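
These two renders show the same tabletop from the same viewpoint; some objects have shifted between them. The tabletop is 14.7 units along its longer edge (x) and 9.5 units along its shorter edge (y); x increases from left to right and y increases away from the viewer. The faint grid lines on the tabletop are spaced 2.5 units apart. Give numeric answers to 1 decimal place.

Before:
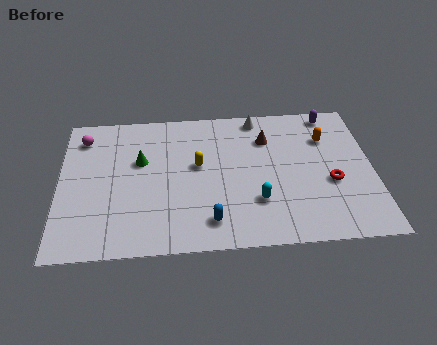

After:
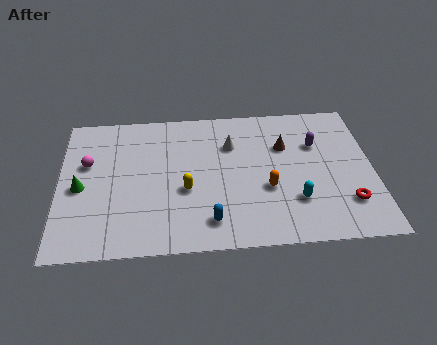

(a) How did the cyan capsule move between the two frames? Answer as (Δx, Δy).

(1.8, -0.1)

The cyan capsule was at about (9.2, 2.8) and moved to about (11.0, 2.7).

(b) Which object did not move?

the blue capsule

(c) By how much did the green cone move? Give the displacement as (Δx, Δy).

(-2.8, -1.6)

The green cone was at about (3.8, 5.9) and moved to about (1.0, 4.3).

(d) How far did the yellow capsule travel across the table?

1.7

The yellow capsule moved from about (6.5, 5.4) to (5.9, 3.8), a distance of √(0.6² + 1.6²) ≈ 1.7.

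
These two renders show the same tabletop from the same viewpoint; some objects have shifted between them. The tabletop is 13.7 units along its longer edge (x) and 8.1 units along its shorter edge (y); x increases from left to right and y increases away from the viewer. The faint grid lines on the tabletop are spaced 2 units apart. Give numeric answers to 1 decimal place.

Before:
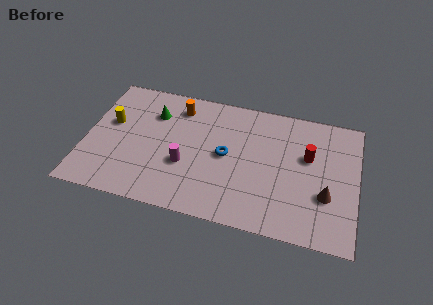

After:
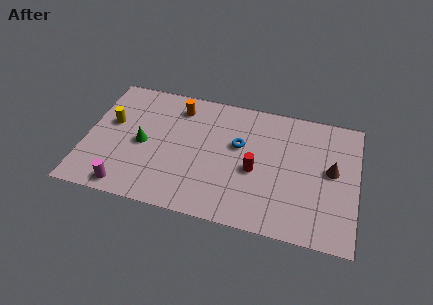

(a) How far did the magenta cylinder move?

3.5

The magenta cylinder was near (5.1, 3.0) before and (2.3, 0.9) after, so it travelled √(2.8² + 2.1²) ≈ 3.5 units.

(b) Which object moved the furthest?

the magenta cylinder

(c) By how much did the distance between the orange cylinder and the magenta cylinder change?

+2.5

The distance was about 3.6 in the first image and 6.1 in the second, so they moved 2.5 units further apart.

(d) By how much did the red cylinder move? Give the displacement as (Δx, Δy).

(-2.6, -1.5)

The red cylinder was at about (11.2, 5.0) and moved to about (8.6, 3.5).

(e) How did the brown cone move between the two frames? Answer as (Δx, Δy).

(0.2, 1.6)

From the two frames, the brown cone sits at roughly (12.2, 2.8) before and (12.4, 4.4) after.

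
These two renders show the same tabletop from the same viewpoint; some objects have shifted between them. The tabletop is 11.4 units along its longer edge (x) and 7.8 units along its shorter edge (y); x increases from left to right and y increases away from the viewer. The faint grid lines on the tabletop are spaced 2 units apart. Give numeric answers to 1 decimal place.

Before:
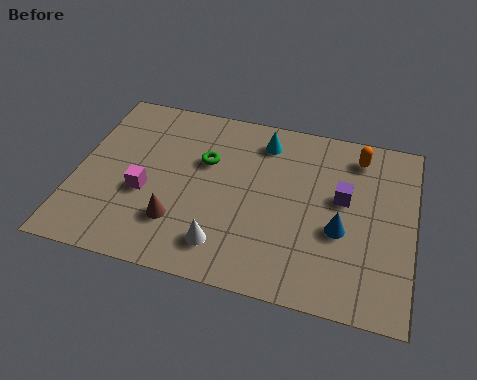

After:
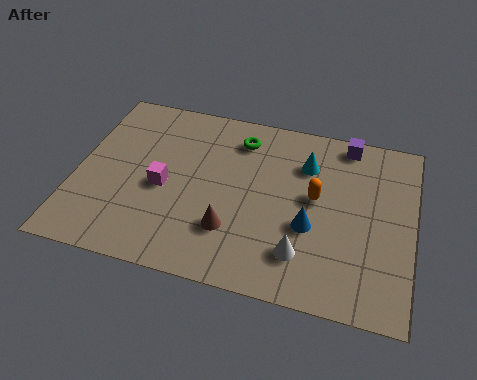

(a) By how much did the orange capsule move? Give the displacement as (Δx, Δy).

(-1.3, -2.2)

The orange capsule started near (9.4, 6.5) and ended near (8.1, 4.3).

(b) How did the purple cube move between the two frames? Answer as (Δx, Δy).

(0.0, 2.5)

From the two frames, the purple cube sits at roughly (9.0, 4.5) before and (9.0, 7.0) after.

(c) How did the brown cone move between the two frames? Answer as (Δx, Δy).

(1.8, 0.1)

The brown cone started near (3.6, 2.1) and ended near (5.4, 2.2).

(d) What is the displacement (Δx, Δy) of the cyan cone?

(1.5, -0.7)

The cyan cone was at about (6.2, 6.4) and moved to about (7.7, 5.7).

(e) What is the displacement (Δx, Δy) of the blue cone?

(-1.0, -0.1)

From the two frames, the blue cone sits at roughly (9.0, 3.1) before and (8.0, 3.0) after.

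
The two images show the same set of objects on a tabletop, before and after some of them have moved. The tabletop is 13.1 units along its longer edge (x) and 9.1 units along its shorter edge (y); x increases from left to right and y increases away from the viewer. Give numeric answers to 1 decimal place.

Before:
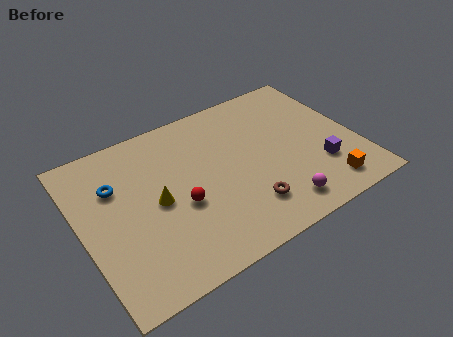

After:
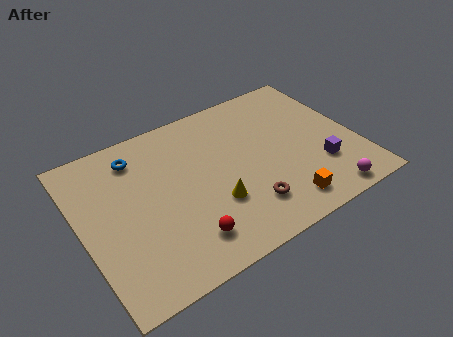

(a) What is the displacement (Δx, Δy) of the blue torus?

(1.2, 1.2)

The blue torus was at about (1.8, 6.2) and moved to about (3.0, 7.4).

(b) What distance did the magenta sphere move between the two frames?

2.3

The magenta sphere moved from about (8.8, 1.4) to (11.0, 0.9), a distance of √(2.2² + 0.5²) ≈ 2.3.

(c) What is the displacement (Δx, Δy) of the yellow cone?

(2.5, -1.4)

From the two frames, the yellow cone sits at roughly (3.5, 4.4) before and (6.0, 3.0) after.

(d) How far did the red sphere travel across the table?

1.9

The red sphere moved from about (4.5, 3.7) to (4.4, 1.8), a distance of √(0.1² + 1.9²) ≈ 1.9.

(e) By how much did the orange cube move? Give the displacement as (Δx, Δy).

(-2.1, 0.0)

From the two frames, the orange cube sits at roughly (11.1, 1.4) before and (9.0, 1.4) after.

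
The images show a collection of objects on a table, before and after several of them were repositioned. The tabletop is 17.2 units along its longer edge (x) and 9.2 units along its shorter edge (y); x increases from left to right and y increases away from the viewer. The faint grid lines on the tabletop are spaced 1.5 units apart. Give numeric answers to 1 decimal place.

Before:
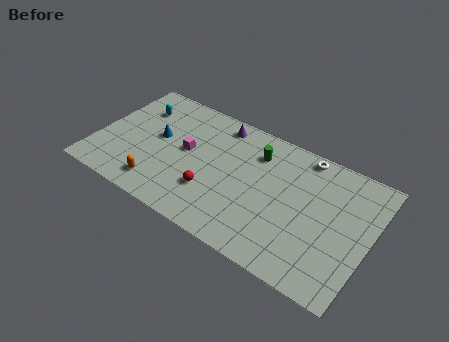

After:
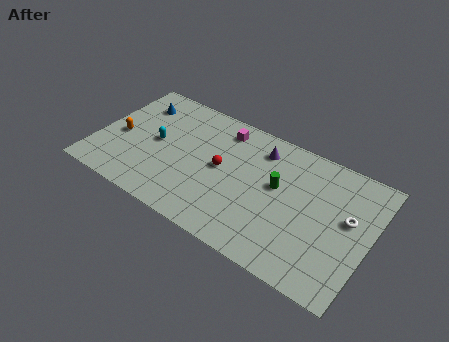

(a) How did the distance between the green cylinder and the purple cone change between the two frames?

-0.3

Before: roughly 2.8 units apart; after: 2.5. That's 0.3 units closer together.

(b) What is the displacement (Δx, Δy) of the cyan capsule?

(1.6, -2.1)

The cyan capsule was at about (2.1, 6.8) and moved to about (3.7, 4.7).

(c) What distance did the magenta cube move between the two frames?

3.3

From (5.6, 5.0) to (7.5, 7.7), the magenta cube covered √(1.9² + 2.7²) ≈ 3.3 units.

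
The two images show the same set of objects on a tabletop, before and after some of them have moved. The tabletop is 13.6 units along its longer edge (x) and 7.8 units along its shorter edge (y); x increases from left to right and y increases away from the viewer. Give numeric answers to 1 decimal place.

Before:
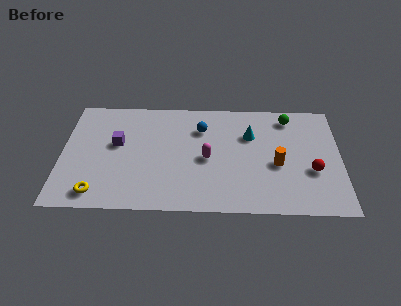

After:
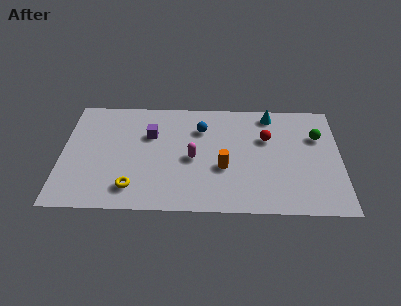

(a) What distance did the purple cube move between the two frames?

1.7

The purple cube moved from about (2.7, 4.5) to (4.3, 5.2), a distance of √(1.6² + 0.7²) ≈ 1.7.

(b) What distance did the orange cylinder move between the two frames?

2.6

The orange cylinder was near (10.5, 3.3) before and (7.9, 3.0) after, so it travelled √(2.6² + 0.3²) ≈ 2.6 units.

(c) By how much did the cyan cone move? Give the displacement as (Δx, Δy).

(1.0, 1.5)

From the two frames, the cyan cone sits at roughly (9.2, 5.3) before and (10.2, 6.8) after.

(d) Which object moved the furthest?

the red sphere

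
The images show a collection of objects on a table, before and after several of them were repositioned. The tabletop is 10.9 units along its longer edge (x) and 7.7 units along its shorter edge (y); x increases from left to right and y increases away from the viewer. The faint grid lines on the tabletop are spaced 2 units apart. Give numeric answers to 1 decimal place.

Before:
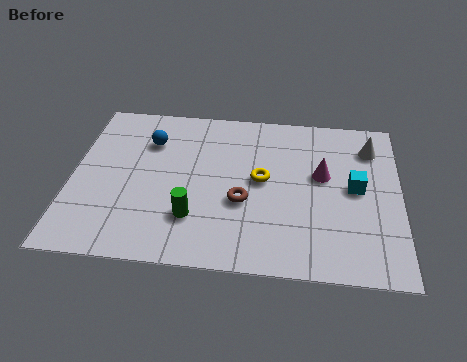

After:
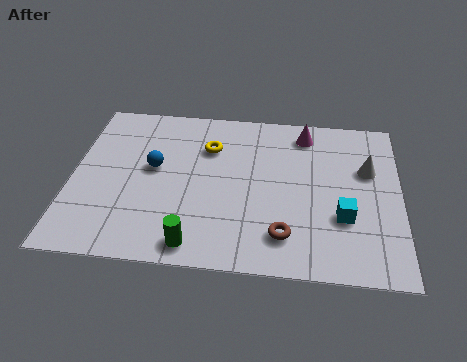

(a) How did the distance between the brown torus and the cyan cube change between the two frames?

-1.7

They were about 3.8 units apart before and 2.1 after — 1.7 units closer together.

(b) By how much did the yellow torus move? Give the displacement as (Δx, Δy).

(-1.8, 1.4)

From the two frames, the yellow torus sits at roughly (6.3, 4.1) before and (4.5, 5.5) after.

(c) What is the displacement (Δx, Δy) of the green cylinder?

(0.1, -1.2)

The green cylinder was at about (4.1, 2.1) and moved to about (4.2, 0.9).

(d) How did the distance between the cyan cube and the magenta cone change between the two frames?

+2.9

They were about 1.2 units apart before and 4.1 after — 2.9 units further apart.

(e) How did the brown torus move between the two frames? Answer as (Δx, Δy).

(1.4, -1.4)

The brown torus was at about (5.7, 3.0) and moved to about (7.1, 1.6).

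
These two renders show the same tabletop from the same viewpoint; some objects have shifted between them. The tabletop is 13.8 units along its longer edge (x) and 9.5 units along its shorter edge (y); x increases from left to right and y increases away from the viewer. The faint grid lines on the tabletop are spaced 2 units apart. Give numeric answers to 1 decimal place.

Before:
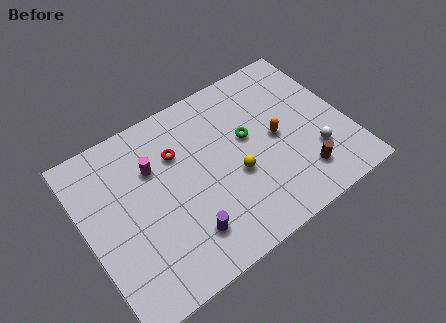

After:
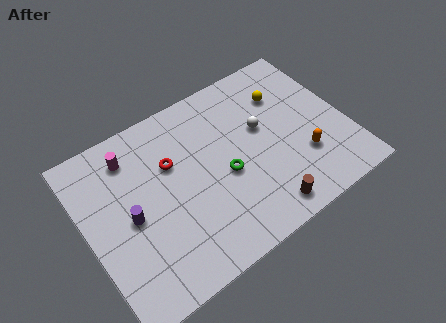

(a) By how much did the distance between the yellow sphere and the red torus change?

+2.5

They were about 3.8 units apart before and 6.3 after — 2.5 units further apart.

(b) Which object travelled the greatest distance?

the yellow sphere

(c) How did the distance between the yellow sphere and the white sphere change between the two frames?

-2.2

Before: roughly 4.2 units apart; after: 2.0. That's 2.2 units closer together.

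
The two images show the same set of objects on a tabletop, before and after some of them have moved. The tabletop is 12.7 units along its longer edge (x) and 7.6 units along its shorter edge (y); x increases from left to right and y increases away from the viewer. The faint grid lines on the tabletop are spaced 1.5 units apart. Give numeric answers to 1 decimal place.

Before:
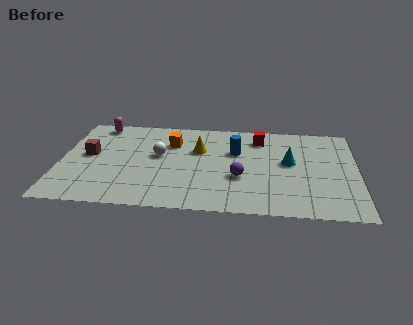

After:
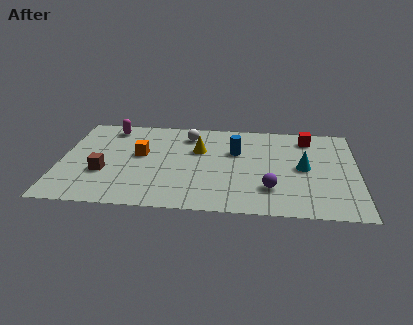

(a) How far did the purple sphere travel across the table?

1.5

From (7.7, 2.8) to (9.0, 2.0), the purple sphere covered √(1.3² + 0.8²) ≈ 1.5 units.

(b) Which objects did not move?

the blue cylinder and the yellow cone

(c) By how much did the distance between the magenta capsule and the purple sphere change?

+1.0

They were about 7.3 units apart before and 8.3 after — 1.0 units further apart.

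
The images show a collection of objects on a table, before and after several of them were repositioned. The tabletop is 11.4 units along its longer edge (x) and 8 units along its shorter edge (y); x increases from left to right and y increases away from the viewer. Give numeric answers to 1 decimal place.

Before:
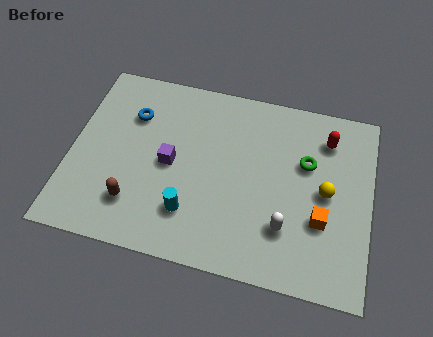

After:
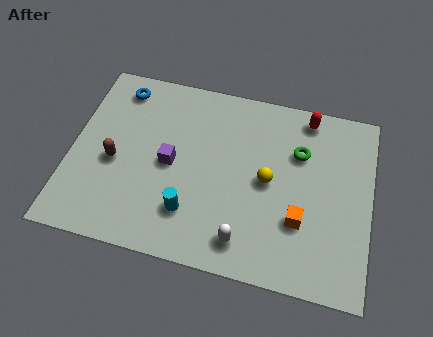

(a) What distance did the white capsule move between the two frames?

1.7

The white capsule moved from about (8.3, 2.2) to (6.8, 1.3), a distance of √(1.5² + 0.9²) ≈ 1.7.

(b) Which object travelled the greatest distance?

the yellow sphere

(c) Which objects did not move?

the purple cube and the cyan cylinder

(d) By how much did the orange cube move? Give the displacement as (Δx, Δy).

(-0.8, -0.2)

The orange cube was at about (9.6, 2.8) and moved to about (8.8, 2.6).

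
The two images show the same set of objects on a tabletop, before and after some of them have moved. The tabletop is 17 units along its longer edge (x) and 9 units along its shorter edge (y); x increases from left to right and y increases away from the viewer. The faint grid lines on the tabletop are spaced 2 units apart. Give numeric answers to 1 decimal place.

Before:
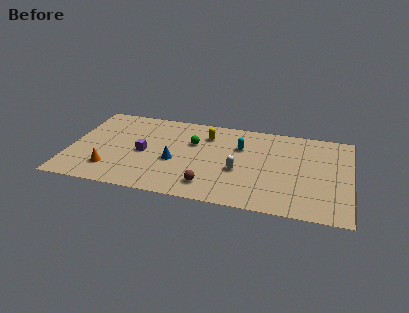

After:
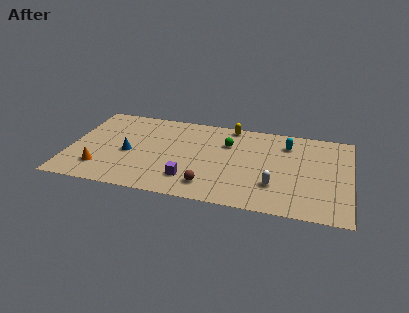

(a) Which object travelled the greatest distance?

the purple cube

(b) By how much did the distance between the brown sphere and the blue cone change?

+2.5

Before: roughly 3.0 units apart; after: 5.5. That's 2.5 units further apart.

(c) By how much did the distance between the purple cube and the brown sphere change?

-3.5

They were about 4.8 units apart before and 1.3 after — 3.5 units closer together.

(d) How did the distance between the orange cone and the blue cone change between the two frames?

-1.6

They were about 4.1 units apart before and 2.5 after — 1.6 units closer together.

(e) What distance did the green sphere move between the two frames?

2.1

The green sphere was near (7.4, 5.9) before and (9.5, 6.3) after, so it travelled √(2.1² + 0.4²) ≈ 2.1 units.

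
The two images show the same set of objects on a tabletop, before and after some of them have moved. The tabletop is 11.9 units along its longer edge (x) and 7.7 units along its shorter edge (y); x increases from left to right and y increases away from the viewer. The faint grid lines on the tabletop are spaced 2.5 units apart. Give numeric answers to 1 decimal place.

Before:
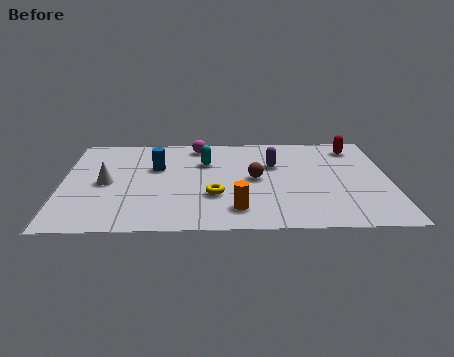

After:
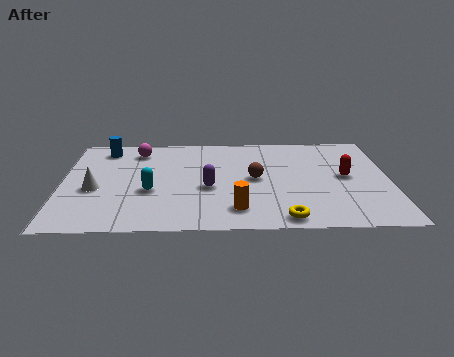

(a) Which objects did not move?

the orange cylinder and the brown sphere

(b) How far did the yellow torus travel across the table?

3.1

The yellow torus was near (5.5, 2.6) before and (8.0, 0.8) after, so it travelled √(2.5² + 1.8²) ≈ 3.1 units.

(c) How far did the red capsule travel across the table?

2.4

From (10.7, 6.4) to (10.3, 4.0), the red capsule covered √(0.4² + 2.4²) ≈ 2.4 units.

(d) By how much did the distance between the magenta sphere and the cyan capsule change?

+1.9

The distance was about 1.4 in the first image and 3.3 in the second, so they moved 1.9 units further apart.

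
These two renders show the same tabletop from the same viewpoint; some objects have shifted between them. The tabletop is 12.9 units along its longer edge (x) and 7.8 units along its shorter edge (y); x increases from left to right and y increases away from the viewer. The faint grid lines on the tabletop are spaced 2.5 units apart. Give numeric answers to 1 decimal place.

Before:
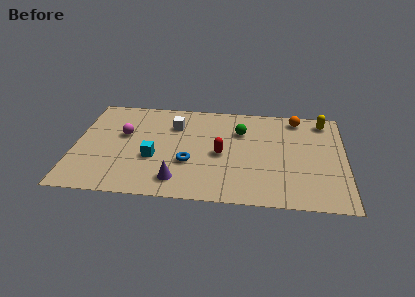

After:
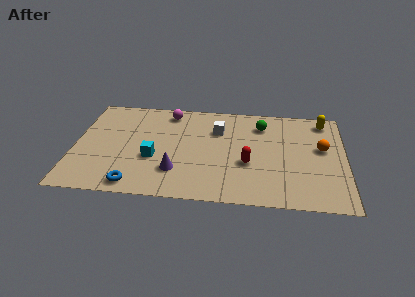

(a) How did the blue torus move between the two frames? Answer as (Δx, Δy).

(-2.5, -1.9)

The blue torus was at about (5.5, 2.8) and moved to about (3.0, 0.9).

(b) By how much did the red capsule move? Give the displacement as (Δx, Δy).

(1.3, -0.6)

The red capsule started near (7.0, 3.6) and ended near (8.3, 3.0).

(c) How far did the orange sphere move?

2.6

The orange sphere moved from about (10.6, 6.8) to (11.8, 4.5), a distance of √(1.2² + 2.3²) ≈ 2.6.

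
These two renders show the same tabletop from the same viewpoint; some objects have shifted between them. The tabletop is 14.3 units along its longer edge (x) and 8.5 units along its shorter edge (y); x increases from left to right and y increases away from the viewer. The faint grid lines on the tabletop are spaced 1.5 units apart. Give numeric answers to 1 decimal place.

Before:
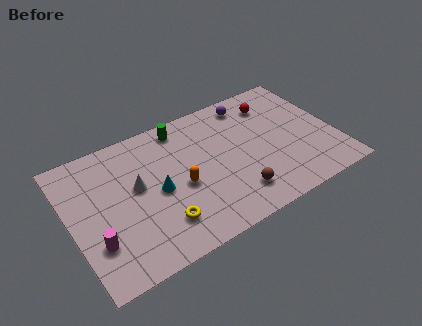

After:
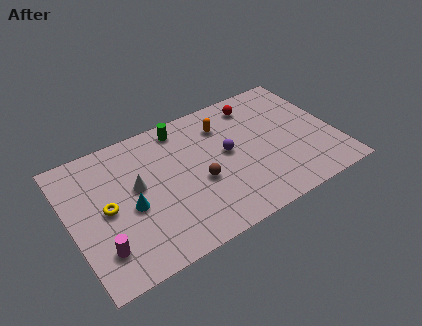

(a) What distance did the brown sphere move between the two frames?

2.4

The brown sphere was near (8.5, 1.8) before and (6.8, 3.5) after, so it travelled √(1.7² + 1.7²) ≈ 2.4 units.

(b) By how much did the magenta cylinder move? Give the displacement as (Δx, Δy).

(0.2, -0.5)

The magenta cylinder was at about (1.1, 2.5) and moved to about (1.3, 2.0).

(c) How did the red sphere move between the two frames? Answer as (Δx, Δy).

(-0.9, 0.4)

The red sphere was at about (11.4, 6.7) and moved to about (10.5, 7.1).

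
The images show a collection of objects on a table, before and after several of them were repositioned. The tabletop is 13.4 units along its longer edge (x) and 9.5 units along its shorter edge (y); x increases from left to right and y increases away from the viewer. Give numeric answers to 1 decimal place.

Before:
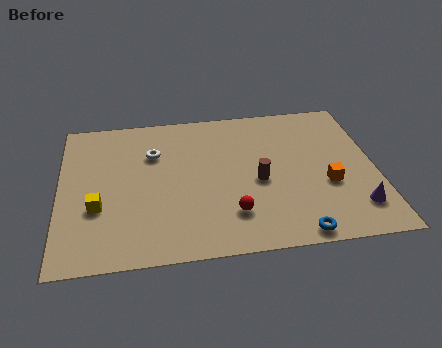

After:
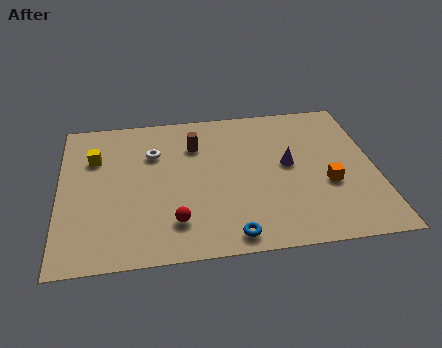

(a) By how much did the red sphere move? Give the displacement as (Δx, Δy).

(-2.4, -0.2)

The red sphere started near (7.2, 2.3) and ended near (4.8, 2.1).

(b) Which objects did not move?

the orange cube and the white torus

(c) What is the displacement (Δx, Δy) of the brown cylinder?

(-2.6, 2.7)

The brown cylinder was at about (8.4, 4.2) and moved to about (5.8, 6.9).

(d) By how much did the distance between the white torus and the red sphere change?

-0.8

They were about 5.4 units apart before and 4.6 after — 0.8 units closer together.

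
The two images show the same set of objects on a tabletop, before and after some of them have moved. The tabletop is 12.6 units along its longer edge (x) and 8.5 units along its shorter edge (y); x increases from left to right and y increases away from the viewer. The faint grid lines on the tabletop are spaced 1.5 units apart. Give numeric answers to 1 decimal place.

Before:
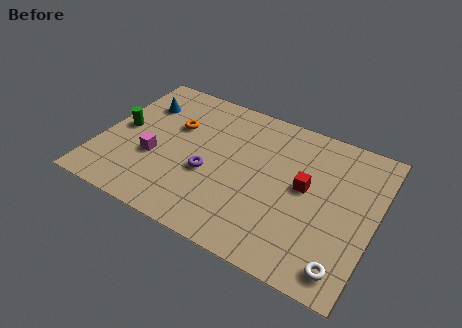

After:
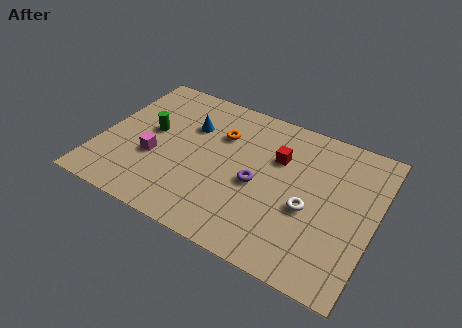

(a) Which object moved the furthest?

the white torus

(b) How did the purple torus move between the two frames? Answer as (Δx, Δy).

(2.2, 0.4)

From the two frames, the purple torus sits at roughly (5.1, 3.4) before and (7.3, 3.8) after.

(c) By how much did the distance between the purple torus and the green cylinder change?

+0.9

Before: roughly 4.3 units apart; after: 5.2. That's 0.9 units further apart.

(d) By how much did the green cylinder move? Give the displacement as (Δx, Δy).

(1.3, 0.4)

The green cylinder was at about (0.9, 4.3) and moved to about (2.2, 4.7).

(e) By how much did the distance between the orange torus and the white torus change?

-4.4

The distance was about 9.4 in the first image and 5.0 in the second, so they moved 4.4 units closer together.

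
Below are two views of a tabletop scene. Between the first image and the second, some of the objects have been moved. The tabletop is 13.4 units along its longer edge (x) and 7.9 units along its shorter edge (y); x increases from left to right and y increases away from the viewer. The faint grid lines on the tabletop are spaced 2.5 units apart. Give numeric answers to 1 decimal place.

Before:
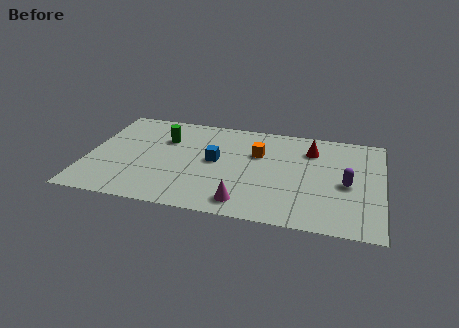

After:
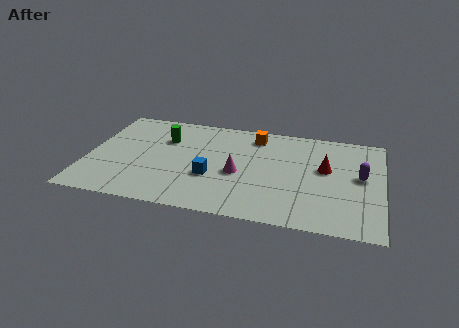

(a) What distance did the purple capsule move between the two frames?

0.9

The purple capsule moved from about (11.8, 3.6) to (12.4, 4.3), a distance of √(0.6² + 0.7²) ≈ 0.9.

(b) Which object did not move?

the green cylinder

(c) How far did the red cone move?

1.6

The red cone was near (10.1, 6.0) before and (10.8, 4.6) after, so it travelled √(0.7² + 1.4²) ≈ 1.6 units.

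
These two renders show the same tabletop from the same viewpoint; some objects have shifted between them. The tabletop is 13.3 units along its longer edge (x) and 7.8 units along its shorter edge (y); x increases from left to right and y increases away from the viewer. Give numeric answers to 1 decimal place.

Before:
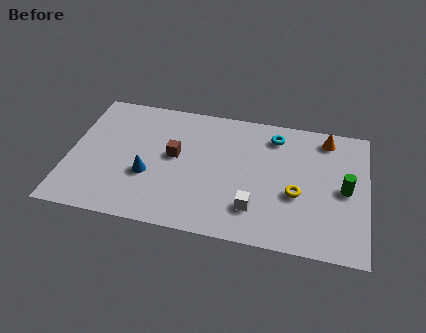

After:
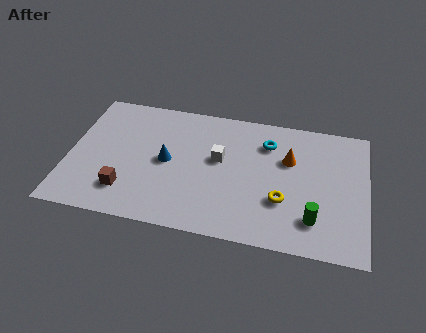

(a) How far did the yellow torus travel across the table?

0.8

The yellow torus was near (10.2, 3.1) before and (9.6, 2.6) after, so it travelled √(0.6² + 0.5²) ≈ 0.8 units.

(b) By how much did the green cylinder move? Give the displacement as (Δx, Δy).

(-1.3, -2.0)

The green cylinder was at about (12.3, 3.8) and moved to about (11.0, 1.8).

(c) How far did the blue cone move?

1.3

The blue cone was near (3.6, 2.9) before and (4.4, 3.9) after, so it travelled √(0.8² + 1.0²) ≈ 1.3 units.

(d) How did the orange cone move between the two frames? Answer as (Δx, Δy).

(-1.6, -1.6)

The orange cone started near (11.4, 6.7) and ended near (9.8, 5.1).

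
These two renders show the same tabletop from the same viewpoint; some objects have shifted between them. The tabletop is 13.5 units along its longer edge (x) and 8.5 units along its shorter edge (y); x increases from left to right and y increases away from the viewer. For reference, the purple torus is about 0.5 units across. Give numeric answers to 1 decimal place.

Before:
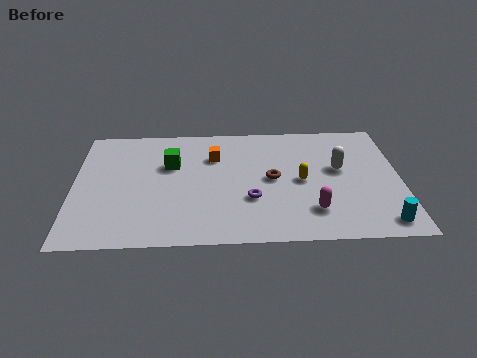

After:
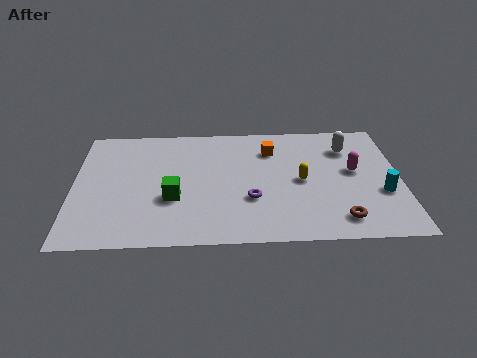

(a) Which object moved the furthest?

the brown torus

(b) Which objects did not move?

the yellow capsule and the purple torus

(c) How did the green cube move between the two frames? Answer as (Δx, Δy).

(0.1, -2.4)

The green cube started near (4.0, 5.5) and ended near (4.1, 3.1).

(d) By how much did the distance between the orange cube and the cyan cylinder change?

-2.8

The distance was about 8.4 in the first image and 5.6 in the second, so they moved 2.8 units closer together.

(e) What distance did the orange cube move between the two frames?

2.4

From (5.8, 6.0) to (8.2, 6.4), the orange cube covered √(2.4² + 0.4²) ≈ 2.4 units.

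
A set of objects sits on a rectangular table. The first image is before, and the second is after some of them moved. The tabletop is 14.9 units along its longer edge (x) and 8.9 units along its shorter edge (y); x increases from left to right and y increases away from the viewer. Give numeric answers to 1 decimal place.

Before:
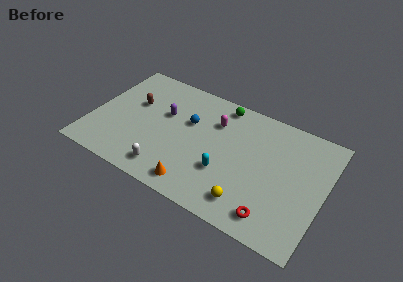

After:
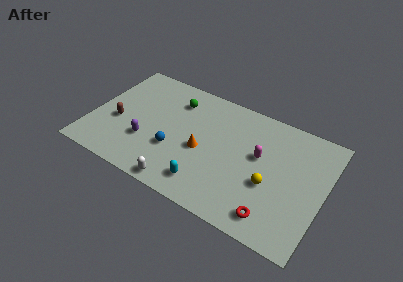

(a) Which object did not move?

the red torus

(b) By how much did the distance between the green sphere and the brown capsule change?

-1.2

Before: roughly 5.9 units apart; after: 4.7. That's 1.2 units closer together.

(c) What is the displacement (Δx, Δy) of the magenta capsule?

(3.0, -1.2)

The magenta capsule started near (7.7, 6.4) and ended near (10.7, 5.2).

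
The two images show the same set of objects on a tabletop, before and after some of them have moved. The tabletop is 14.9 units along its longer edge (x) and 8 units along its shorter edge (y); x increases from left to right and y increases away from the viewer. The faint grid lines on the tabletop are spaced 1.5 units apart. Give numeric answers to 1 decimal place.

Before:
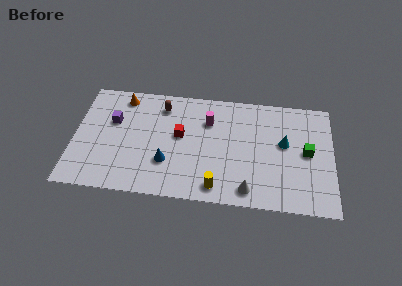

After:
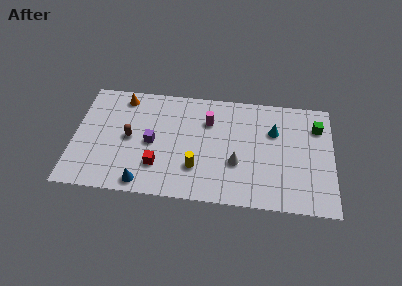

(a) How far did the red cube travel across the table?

2.6

The red cube was near (6.1, 4.5) before and (4.9, 2.2) after, so it travelled √(1.2² + 2.3²) ≈ 2.6 units.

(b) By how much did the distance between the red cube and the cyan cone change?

+1.3

Before: roughly 6.0 units apart; after: 7.3. That's 1.3 units further apart.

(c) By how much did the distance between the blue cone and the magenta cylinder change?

+2.1

The distance was about 3.9 in the first image and 6.0 in the second, so they moved 2.1 units further apart.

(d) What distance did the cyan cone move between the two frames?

1.0

The cyan cone moved from about (12.1, 4.6) to (11.5, 5.4), a distance of √(0.6² + 0.8²) ≈ 1.0.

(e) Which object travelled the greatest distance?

the brown capsule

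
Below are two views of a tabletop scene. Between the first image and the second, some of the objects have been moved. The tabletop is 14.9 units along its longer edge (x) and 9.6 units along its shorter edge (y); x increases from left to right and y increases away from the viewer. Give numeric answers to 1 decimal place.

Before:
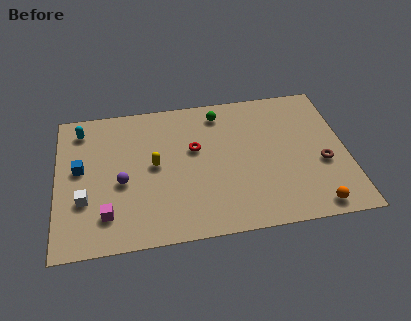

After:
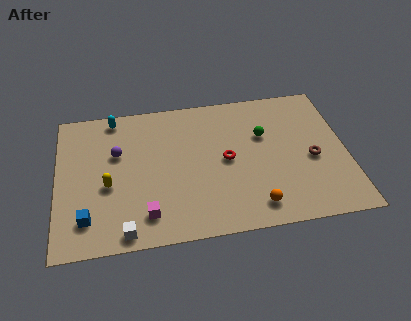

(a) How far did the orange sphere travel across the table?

3.0

From (13.0, 1.0) to (10.0, 1.5), the orange sphere covered √(3.0² + 0.5²) ≈ 3.0 units.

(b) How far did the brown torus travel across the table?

0.6

The brown torus moved from about (13.6, 3.8) to (13.1, 4.2), a distance of √(0.5² + 0.4²) ≈ 0.6.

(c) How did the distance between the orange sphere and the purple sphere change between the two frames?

-1.9

They were about 10.2 units apart before and 8.3 after — 1.9 units closer together.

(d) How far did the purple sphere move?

2.0

The purple sphere was near (3.3, 4.1) before and (3.1, 6.1) after, so it travelled √(0.2² + 2.0²) ≈ 2.0 units.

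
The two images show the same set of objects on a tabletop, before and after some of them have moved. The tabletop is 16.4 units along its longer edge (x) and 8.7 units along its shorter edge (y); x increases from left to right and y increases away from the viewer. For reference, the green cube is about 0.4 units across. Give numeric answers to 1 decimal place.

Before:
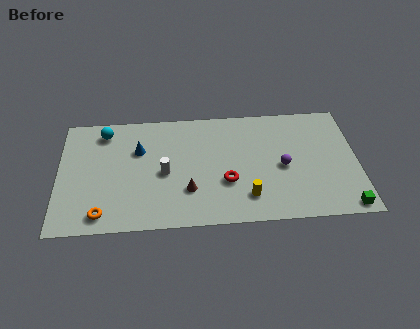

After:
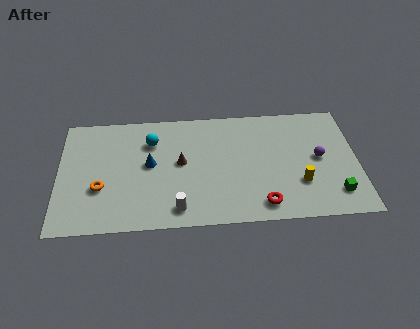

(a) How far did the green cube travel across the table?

1.1

The green cube moved from about (15.6, 0.8) to (15.1, 1.8), a distance of √(0.5² + 1.0²) ≈ 1.1.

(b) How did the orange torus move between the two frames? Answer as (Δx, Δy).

(-0.1, 1.9)

The orange torus was at about (2.4, 1.2) and moved to about (2.3, 3.1).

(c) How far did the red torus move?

2.6

The red torus was near (9.2, 3.1) before and (11.1, 1.3) after, so it travelled √(1.9² + 1.8²) ≈ 2.6 units.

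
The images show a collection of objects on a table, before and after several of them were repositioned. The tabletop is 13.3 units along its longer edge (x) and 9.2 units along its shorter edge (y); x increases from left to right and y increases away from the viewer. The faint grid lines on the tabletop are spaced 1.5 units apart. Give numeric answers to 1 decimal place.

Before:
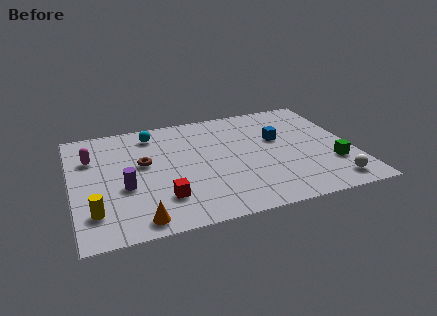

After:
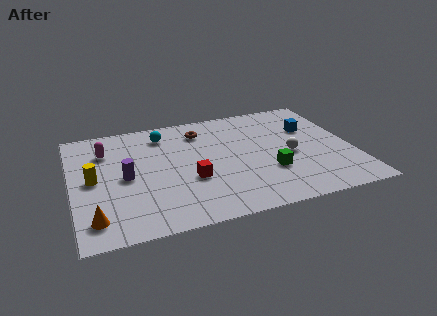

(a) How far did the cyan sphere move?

0.5

The cyan sphere was near (4.0, 7.7) before and (4.5, 7.5) after, so it travelled √(0.5² + 0.2²) ≈ 0.5 units.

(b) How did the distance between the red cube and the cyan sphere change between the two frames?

-1.2

The distance was about 5.4 in the first image and 4.2 in the second, so they moved 1.2 units closer together.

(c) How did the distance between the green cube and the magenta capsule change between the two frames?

-3.4

Before: roughly 11.8 units apart; after: 8.4. That's 3.4 units closer together.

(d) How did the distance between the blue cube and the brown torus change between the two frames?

-1.2

The distance was about 6.5 in the first image and 5.3 in the second, so they moved 1.2 units closer together.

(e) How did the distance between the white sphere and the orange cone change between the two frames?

+0.6

Before: roughly 9.1 units apart; after: 9.7. That's 0.6 units further apart.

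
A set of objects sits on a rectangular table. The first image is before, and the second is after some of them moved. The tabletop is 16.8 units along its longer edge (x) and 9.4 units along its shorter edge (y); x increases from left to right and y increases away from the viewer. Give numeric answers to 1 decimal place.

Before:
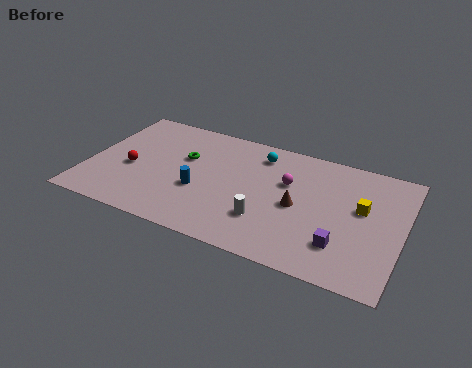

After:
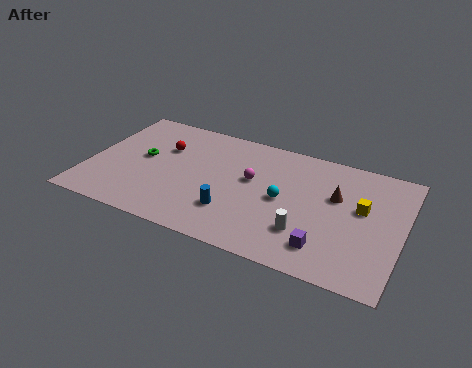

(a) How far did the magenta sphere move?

2.0

The magenta sphere moved from about (10.6, 6.0) to (8.7, 5.5), a distance of √(1.9² + 0.5²) ≈ 2.0.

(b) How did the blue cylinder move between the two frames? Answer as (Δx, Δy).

(1.9, -1.0)

The blue cylinder started near (6.1, 3.6) and ended near (8.0, 2.6).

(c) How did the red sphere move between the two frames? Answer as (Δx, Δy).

(1.5, 2.3)

From the two frames, the red sphere sits at roughly (2.3, 4.0) before and (3.8, 6.3) after.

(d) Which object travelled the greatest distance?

the cyan sphere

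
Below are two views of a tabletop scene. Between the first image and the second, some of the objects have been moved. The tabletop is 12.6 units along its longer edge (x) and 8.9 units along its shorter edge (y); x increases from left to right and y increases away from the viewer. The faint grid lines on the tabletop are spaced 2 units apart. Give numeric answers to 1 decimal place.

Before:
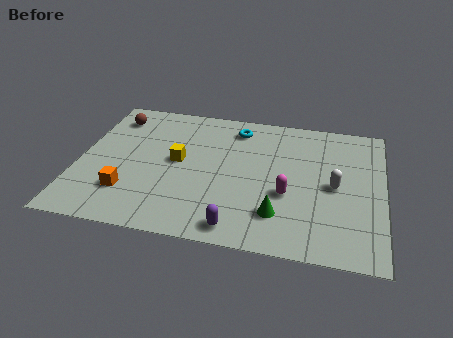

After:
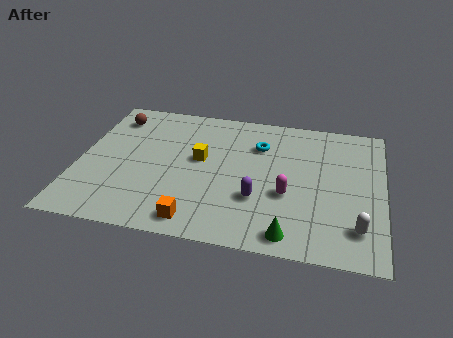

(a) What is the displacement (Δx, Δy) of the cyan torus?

(1.0, -1.0)

The cyan torus started near (6.4, 7.4) and ended near (7.4, 6.4).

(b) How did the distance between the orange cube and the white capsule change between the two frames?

-2.1

Before: roughly 8.6 units apart; after: 6.5. That's 2.1 units closer together.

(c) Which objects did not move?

the magenta capsule and the brown sphere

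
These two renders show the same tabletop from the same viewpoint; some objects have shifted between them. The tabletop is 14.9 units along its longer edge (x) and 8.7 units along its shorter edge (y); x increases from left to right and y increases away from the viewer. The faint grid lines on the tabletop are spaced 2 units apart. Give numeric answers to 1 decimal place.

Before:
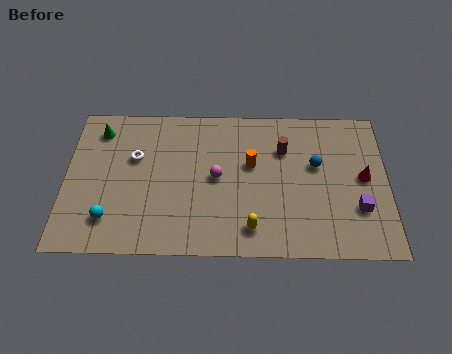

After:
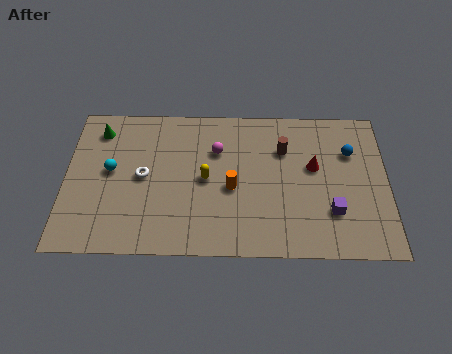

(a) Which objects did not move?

the brown cylinder and the green cone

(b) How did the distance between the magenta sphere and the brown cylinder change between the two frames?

-0.4

They were about 3.5 units apart before and 3.1 after — 0.4 units closer together.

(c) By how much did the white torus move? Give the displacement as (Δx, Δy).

(0.4, -1.1)

From the two frames, the white torus sits at roughly (3.2, 5.5) before and (3.6, 4.4) after.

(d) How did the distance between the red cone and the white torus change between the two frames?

-2.7

They were about 10.6 units apart before and 7.9 after — 2.7 units closer together.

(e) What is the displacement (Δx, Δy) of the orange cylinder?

(-0.9, -1.4)

The orange cylinder started near (8.6, 5.2) and ended near (7.7, 3.8).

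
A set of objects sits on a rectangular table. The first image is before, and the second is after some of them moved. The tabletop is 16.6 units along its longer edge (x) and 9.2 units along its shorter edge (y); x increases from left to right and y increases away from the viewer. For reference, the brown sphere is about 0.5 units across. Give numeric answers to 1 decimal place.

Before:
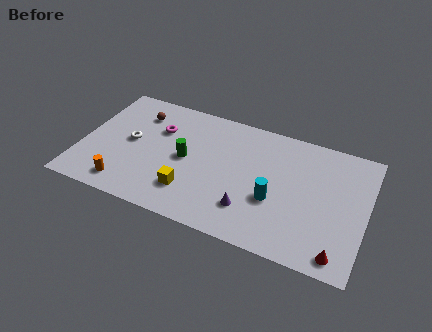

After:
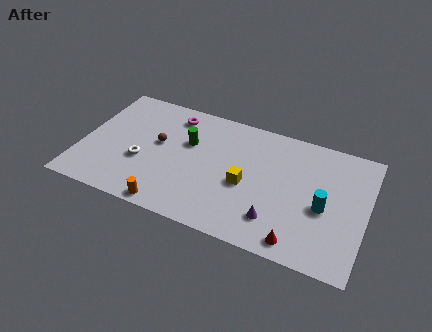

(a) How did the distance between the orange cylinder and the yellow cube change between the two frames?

+1.4

They were about 3.8 units apart before and 5.2 after — 1.4 units further apart.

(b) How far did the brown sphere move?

2.4

From (3.0, 7.1) to (4.4, 5.2), the brown sphere covered √(1.4² + 1.9²) ≈ 2.4 units.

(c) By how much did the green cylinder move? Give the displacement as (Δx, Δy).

(0.0, 1.3)

The green cylinder started near (6.1, 4.6) and ended near (6.1, 5.9).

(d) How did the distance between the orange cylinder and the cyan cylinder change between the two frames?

+0.4

Before: roughly 8.8 units apart; after: 9.2. That's 0.4 units further apart.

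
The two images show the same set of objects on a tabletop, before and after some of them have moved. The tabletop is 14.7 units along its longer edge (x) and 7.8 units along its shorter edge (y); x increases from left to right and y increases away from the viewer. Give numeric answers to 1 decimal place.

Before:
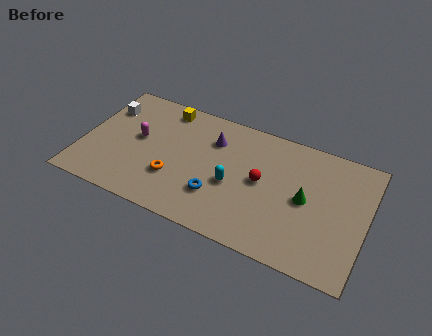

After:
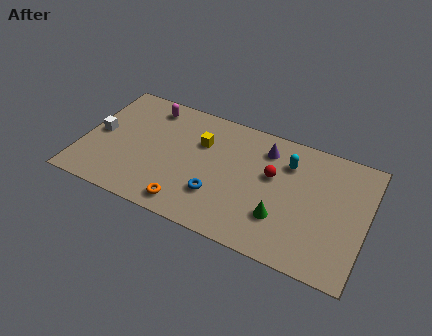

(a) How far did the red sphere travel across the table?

0.8

The red sphere was near (9.3, 4.1) before and (9.8, 4.7) after, so it travelled √(0.5² + 0.6²) ≈ 0.8 units.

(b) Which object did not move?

the blue torus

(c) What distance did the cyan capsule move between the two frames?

3.6

From (7.9, 3.3) to (10.5, 5.8), the cyan capsule covered √(2.6² + 2.5²) ≈ 3.6 units.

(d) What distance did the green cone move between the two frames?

1.9

The green cone moved from about (11.6, 3.9) to (10.5, 2.3), a distance of √(1.1² + 1.6²) ≈ 1.9.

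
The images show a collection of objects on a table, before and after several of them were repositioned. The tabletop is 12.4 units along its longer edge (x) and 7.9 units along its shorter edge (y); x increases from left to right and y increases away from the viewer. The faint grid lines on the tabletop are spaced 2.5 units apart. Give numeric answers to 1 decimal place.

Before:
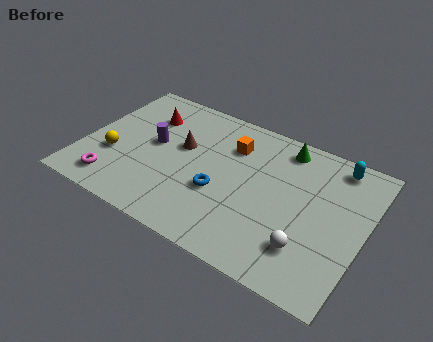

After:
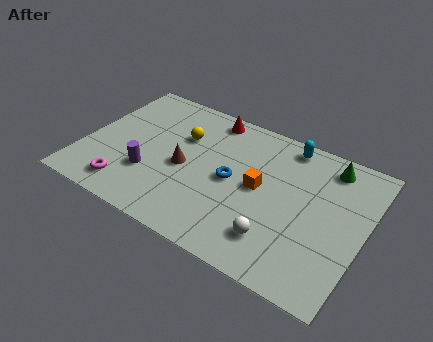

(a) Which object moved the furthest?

the yellow sphere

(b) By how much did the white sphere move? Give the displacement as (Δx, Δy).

(-1.3, -0.2)

From the two frames, the white sphere sits at roughly (10.2, 2.0) before and (8.9, 1.8) after.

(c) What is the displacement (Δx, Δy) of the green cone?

(2.0, -0.1)

From the two frames, the green cone sits at roughly (8.5, 6.8) before and (10.5, 6.7) after.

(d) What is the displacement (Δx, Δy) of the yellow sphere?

(2.7, 2.5)

From the two frames, the yellow sphere sits at roughly (1.4, 2.8) before and (4.1, 5.3) after.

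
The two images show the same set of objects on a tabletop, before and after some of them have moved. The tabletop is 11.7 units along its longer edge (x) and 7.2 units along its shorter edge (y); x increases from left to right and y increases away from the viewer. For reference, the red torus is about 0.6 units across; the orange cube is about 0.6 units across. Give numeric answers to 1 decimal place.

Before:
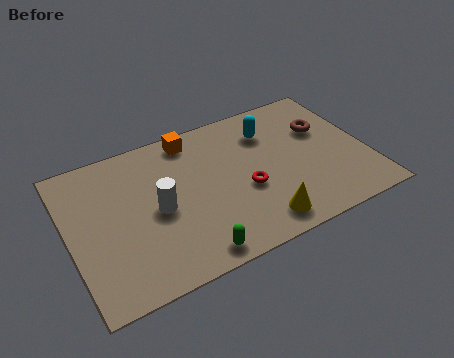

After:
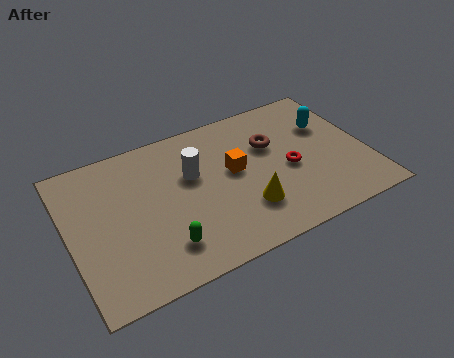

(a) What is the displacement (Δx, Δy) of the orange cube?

(1.4, -2.3)

From the two frames, the orange cube sits at roughly (5.1, 6.3) before and (6.5, 4.0) after.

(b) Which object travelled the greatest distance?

the orange cube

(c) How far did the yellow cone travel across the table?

1.0

From (7.1, 1.1) to (6.7, 2.0), the yellow cone covered √(0.4² + 0.9²) ≈ 1.0 units.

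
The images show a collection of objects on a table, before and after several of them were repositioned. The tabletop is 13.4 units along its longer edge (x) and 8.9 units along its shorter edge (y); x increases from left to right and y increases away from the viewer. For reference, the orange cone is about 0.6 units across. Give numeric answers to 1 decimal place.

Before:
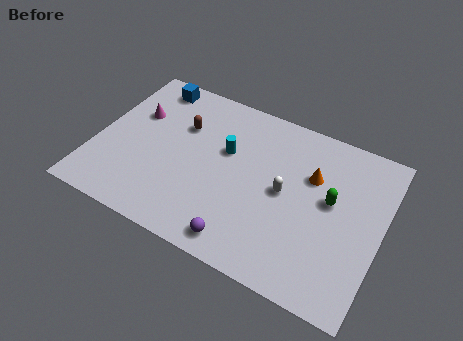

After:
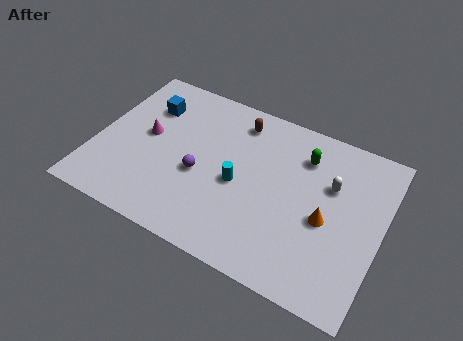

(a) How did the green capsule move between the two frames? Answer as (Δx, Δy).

(-1.5, 1.8)

From the two frames, the green capsule sits at roughly (11.0, 5.0) before and (9.5, 6.8) after.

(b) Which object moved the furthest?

the purple sphere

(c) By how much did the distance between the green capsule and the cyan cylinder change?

-1.1

The distance was about 5.0 in the first image and 3.9 in the second, so they moved 1.1 units closer together.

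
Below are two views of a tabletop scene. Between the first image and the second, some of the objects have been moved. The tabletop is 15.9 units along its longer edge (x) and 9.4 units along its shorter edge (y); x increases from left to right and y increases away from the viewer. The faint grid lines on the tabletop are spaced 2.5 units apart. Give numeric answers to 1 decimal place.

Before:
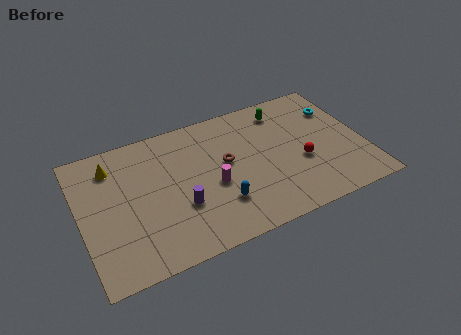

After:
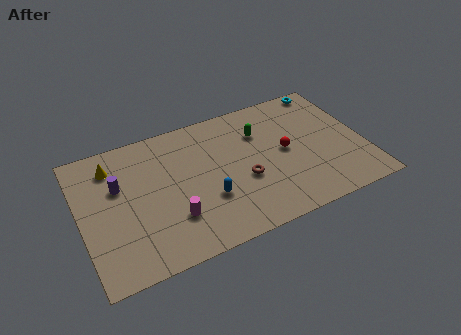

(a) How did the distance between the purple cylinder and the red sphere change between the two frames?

+2.5

Before: roughly 6.9 units apart; after: 9.4. That's 2.5 units further apart.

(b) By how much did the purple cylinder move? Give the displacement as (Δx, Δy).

(-3.2, 2.7)

The purple cylinder was at about (5.4, 3.3) and moved to about (2.2, 6.0).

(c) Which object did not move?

the yellow cone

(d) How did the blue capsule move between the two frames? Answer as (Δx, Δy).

(-0.6, 0.6)

The blue capsule was at about (7.5, 2.6) and moved to about (6.9, 3.2).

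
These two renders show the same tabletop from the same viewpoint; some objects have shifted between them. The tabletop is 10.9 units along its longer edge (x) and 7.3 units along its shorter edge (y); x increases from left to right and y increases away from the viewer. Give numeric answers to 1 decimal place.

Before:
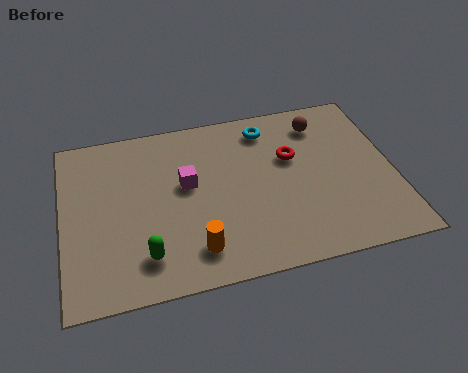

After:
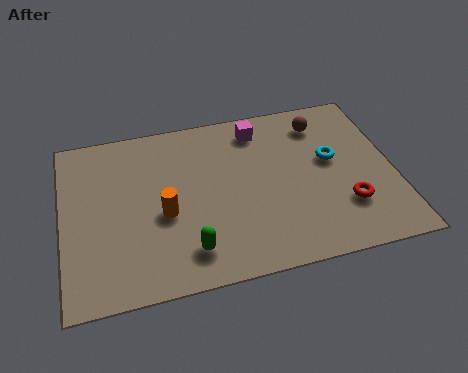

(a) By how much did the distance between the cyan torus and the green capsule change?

-0.7

The distance was about 6.3 in the first image and 5.6 in the second, so they moved 0.7 units closer together.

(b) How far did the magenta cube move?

3.1

The magenta cube moved from about (4.1, 4.2) to (6.6, 6.1), a distance of √(2.5² + 1.9²) ≈ 3.1.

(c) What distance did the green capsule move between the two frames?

1.4

From (2.6, 1.5) to (4.0, 1.4), the green capsule covered √(1.4² + 0.1²) ≈ 1.4 units.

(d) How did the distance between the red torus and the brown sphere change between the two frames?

+2.1

Before: roughly 1.7 units apart; after: 3.8. That's 2.1 units further apart.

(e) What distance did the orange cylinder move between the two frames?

1.9

The orange cylinder was near (4.2, 1.4) before and (3.3, 3.1) after, so it travelled √(0.9² + 1.7²) ≈ 1.9 units.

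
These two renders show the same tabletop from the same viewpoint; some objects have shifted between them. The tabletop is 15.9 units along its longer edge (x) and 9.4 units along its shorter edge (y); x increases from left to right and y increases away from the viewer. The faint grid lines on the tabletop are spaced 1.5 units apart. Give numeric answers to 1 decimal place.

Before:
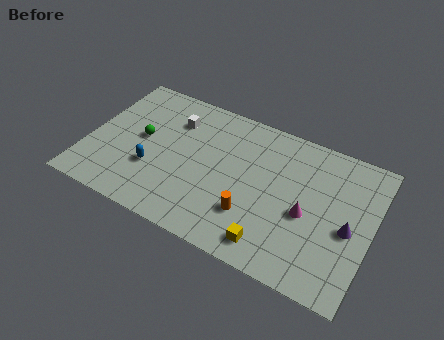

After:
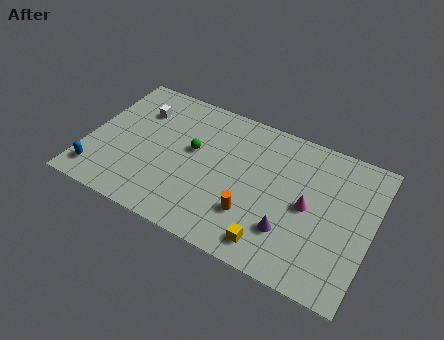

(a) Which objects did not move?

the yellow cube and the orange cylinder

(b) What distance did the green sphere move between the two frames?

2.9

The green sphere moved from about (2.9, 5.0) to (5.8, 5.4), a distance of √(2.9² + 0.4²) ≈ 2.9.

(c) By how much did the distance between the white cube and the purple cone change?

-0.5

Before: roughly 10.6 units apart; after: 10.1. That's 0.5 units closer together.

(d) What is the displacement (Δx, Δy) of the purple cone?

(-3.1, -1.6)

From the two frames, the purple cone sits at roughly (14.7, 4.2) before and (11.6, 2.6) after.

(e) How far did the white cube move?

2.0

The white cube was near (4.5, 7.0) before and (2.5, 6.9) after, so it travelled √(2.0² + 0.1²) ≈ 2.0 units.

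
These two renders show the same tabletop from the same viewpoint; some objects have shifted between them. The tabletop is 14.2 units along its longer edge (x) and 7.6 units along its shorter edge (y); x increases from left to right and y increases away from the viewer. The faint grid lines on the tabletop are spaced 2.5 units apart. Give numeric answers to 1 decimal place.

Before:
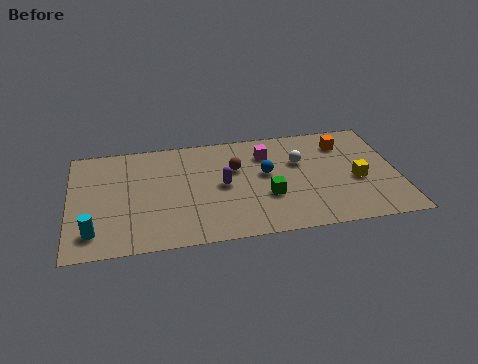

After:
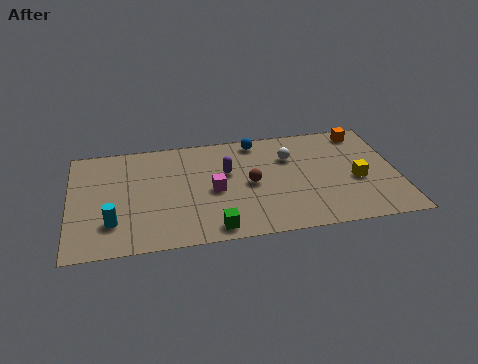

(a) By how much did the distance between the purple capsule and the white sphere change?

-0.7

They were about 3.6 units apart before and 2.9 after — 0.7 units closer together.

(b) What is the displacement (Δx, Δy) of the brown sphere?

(0.6, -1.2)

The brown sphere started near (7.2, 4.9) and ended near (7.8, 3.7).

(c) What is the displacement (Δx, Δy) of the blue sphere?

(-0.3, 2.4)

The blue sphere was at about (8.5, 4.3) and moved to about (8.2, 6.7).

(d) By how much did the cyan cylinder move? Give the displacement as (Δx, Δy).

(0.8, 0.5)

The cyan cylinder was at about (1.0, 1.5) and moved to about (1.8, 2.0).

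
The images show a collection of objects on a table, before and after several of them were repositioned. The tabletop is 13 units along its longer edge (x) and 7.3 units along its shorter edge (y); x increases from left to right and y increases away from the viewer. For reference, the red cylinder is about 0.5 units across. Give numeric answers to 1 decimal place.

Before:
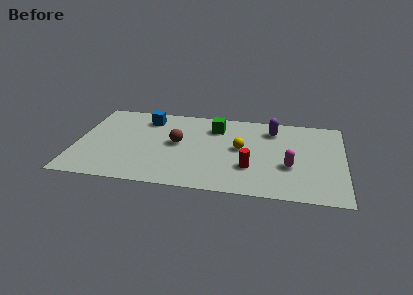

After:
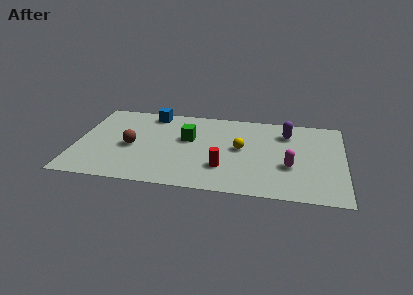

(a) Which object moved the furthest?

the brown sphere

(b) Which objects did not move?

the yellow sphere and the magenta capsule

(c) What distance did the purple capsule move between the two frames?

0.7

The purple capsule was near (9.5, 5.8) before and (10.2, 5.6) after, so it travelled √(0.7² + 0.2²) ≈ 0.7 units.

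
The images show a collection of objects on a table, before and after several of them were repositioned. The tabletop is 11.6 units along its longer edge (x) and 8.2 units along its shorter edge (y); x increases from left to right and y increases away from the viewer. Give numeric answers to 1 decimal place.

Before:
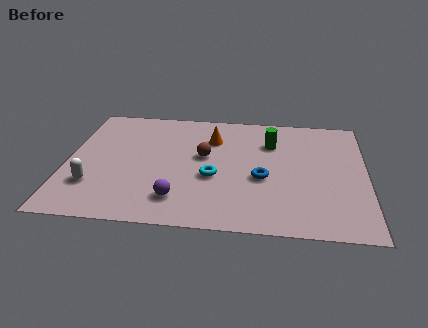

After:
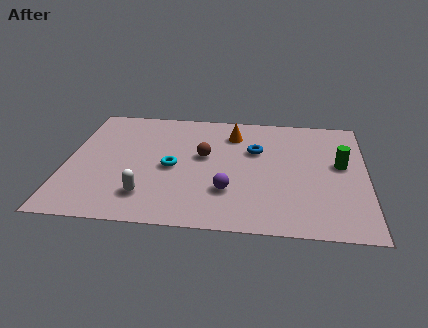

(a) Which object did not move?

the brown sphere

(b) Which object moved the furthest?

the green cylinder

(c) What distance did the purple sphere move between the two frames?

2.0

The purple sphere moved from about (4.4, 1.7) to (6.3, 2.4), a distance of √(1.9² + 0.7²) ≈ 2.0.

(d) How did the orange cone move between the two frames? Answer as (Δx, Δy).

(0.8, 0.4)

The orange cone started near (5.6, 6.0) and ended near (6.4, 6.4).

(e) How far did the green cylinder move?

3.0

The green cylinder was near (7.9, 5.9) before and (10.6, 4.6) after, so it travelled √(2.7² + 1.3²) ≈ 3.0 units.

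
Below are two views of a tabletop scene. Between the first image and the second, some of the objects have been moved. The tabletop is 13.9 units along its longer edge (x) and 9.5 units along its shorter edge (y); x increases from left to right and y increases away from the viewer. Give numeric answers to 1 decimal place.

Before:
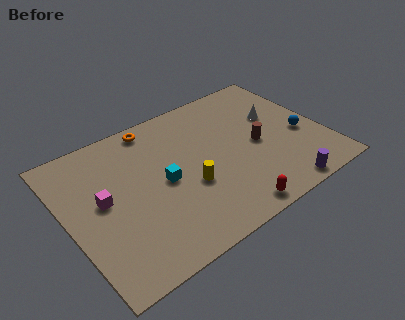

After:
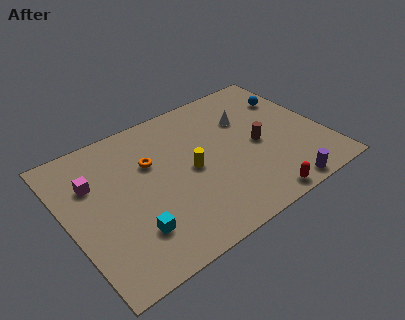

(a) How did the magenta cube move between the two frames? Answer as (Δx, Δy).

(-0.3, 1.4)

The magenta cube was at about (1.9, 5.1) and moved to about (1.6, 6.5).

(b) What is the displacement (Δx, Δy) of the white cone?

(-1.6, 0.6)

From the two frames, the white cone sits at roughly (11.7, 5.9) before and (10.1, 6.5) after.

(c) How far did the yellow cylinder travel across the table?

1.0

The yellow cylinder moved from about (6.3, 3.6) to (6.6, 4.6), a distance of √(0.3² + 1.0²) ≈ 1.0.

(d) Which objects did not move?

the purple cylinder and the brown cylinder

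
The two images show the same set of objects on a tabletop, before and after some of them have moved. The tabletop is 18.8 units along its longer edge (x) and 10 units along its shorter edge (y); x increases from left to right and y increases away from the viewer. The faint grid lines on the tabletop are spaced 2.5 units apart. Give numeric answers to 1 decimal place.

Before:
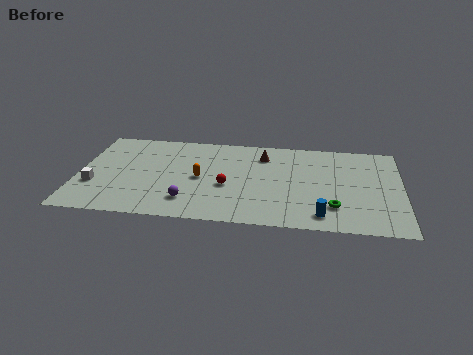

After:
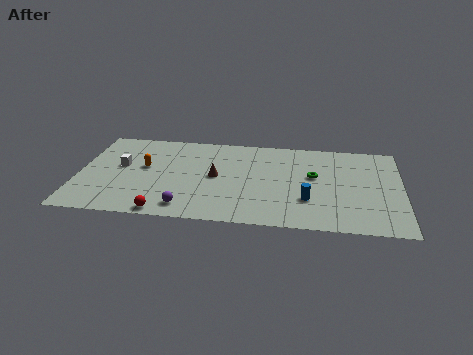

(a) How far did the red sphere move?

4.8

The red sphere was near (8.7, 4.1) before and (5.2, 0.8) after, so it travelled √(3.5² + 3.3²) ≈ 4.8 units.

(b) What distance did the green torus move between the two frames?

3.5

From (14.9, 2.5) to (13.7, 5.8), the green torus covered √(1.2² + 3.3²) ≈ 3.5 units.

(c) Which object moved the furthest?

the red sphere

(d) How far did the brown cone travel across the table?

3.8

The brown cone moved from about (10.7, 7.8) to (8.0, 5.1), a distance of √(2.7² + 2.7²) ≈ 3.8.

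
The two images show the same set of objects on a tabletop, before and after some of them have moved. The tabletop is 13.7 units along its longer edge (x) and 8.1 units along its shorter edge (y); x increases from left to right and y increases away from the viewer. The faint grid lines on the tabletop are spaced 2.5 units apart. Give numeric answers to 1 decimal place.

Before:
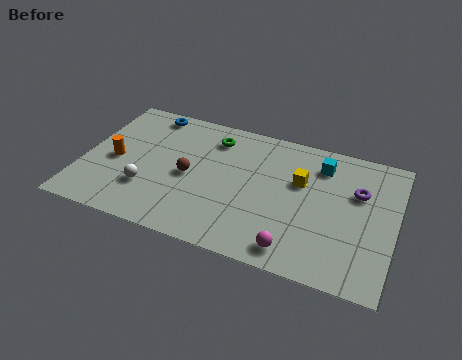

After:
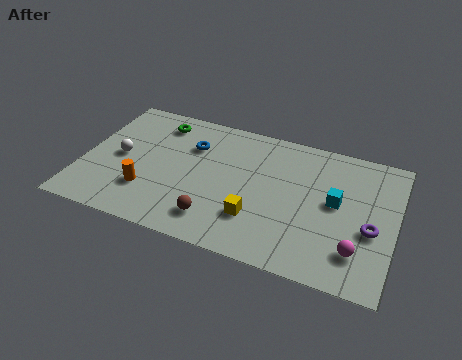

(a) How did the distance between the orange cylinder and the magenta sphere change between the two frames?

+0.6

The distance was about 8.6 in the first image and 9.2 in the second, so they moved 0.6 units further apart.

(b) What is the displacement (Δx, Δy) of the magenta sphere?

(2.6, 0.8)

The magenta sphere started near (9.6, 1.1) and ended near (12.2, 1.9).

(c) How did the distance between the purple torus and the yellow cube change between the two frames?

+2.5

Before: roughly 2.5 units apart; after: 5.0. That's 2.5 units further apart.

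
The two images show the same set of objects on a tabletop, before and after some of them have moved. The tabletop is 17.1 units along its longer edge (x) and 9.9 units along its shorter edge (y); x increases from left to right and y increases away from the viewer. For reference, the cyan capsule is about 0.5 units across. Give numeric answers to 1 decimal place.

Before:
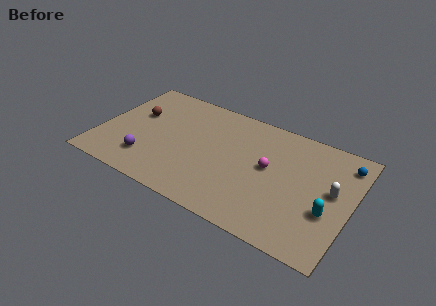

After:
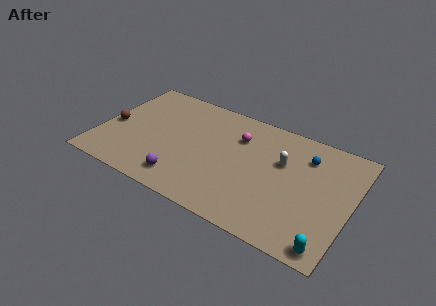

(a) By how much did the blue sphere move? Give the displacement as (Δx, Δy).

(-2.5, -0.6)

From the two frames, the blue sphere sits at roughly (16.3, 8.1) before and (13.8, 7.5) after.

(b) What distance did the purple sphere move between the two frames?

2.7

The purple sphere was near (3.6, 2.3) before and (6.2, 1.7) after, so it travelled √(2.6² + 0.6²) ≈ 2.7 units.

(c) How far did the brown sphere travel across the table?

2.2

The brown sphere moved from about (2.2, 6.1) to (0.8, 4.4), a distance of √(1.4² + 1.7²) ≈ 2.2.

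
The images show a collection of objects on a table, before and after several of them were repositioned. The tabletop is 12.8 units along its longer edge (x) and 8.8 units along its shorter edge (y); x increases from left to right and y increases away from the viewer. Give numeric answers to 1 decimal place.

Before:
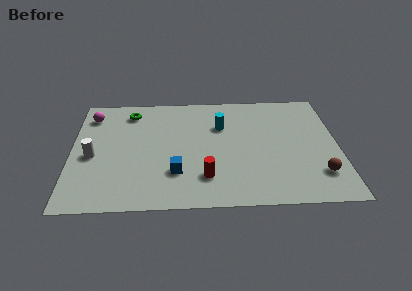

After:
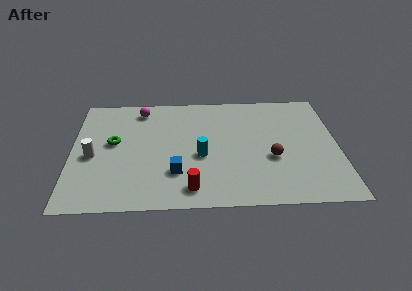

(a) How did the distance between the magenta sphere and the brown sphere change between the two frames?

-4.5

The distance was about 12.0 in the first image and 7.5 in the second, so they moved 4.5 units closer together.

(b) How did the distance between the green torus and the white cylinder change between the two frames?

-2.4

Before: roughly 3.8 units apart; after: 1.4. That's 2.4 units closer together.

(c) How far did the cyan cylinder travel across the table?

2.5

The cyan cylinder was near (7.2, 6.0) before and (6.2, 3.7) after, so it travelled √(1.0² + 2.3²) ≈ 2.5 units.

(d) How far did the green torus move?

2.5

The green torus moved from about (2.8, 7.3) to (2.0, 4.9), a distance of √(0.8² + 2.4²) ≈ 2.5.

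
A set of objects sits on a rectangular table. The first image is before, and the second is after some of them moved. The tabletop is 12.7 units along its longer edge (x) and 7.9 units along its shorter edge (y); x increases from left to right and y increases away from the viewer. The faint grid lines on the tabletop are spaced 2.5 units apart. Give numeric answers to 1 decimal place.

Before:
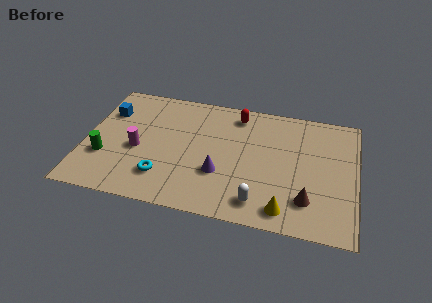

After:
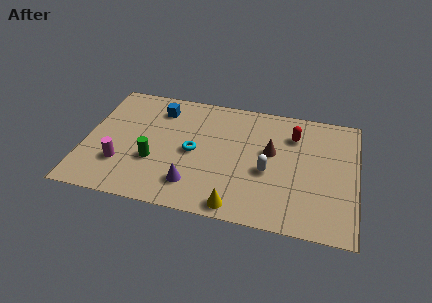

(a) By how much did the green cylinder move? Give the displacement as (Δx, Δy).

(2.3, 0.2)

The green cylinder was at about (1.0, 2.6) and moved to about (3.3, 2.8).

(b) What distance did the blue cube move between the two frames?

2.5

The blue cube was near (0.9, 5.6) before and (3.3, 6.3) after, so it travelled √(2.4² + 0.7²) ≈ 2.5 units.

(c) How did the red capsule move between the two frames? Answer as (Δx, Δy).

(2.7, -0.8)

The red capsule started near (7.0, 6.7) and ended near (9.7, 5.9).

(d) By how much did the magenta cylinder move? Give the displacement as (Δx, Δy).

(-0.7, -1.1)

From the two frames, the magenta cylinder sits at roughly (2.5, 3.4) before and (1.8, 2.3) after.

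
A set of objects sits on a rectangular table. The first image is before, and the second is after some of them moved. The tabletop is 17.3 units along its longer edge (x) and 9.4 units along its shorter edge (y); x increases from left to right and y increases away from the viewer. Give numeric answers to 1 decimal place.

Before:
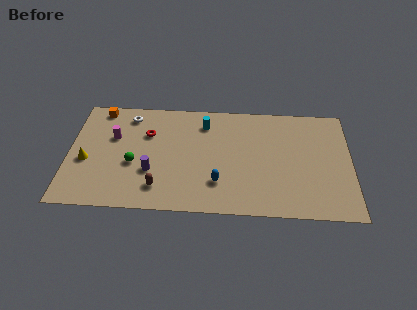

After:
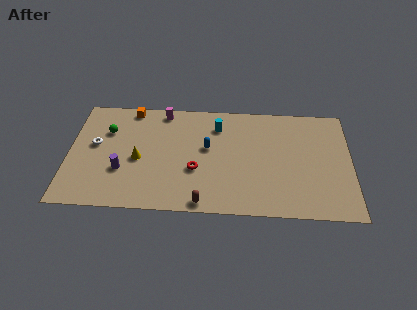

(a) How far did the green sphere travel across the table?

3.2

The green sphere moved from about (4.0, 3.8) to (2.3, 6.5), a distance of √(1.7² + 2.7²) ≈ 3.2.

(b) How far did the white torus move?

3.3

The white torus moved from about (3.6, 7.9) to (1.6, 5.3), a distance of √(2.0² + 2.6²) ≈ 3.3.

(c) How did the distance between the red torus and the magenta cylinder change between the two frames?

+3.2

The distance was about 2.1 in the first image and 5.3 in the second, so they moved 3.2 units further apart.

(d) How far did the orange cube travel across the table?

1.9

The orange cube moved from about (1.8, 8.4) to (3.7, 8.5), a distance of √(1.9² + 0.1²) ≈ 1.9.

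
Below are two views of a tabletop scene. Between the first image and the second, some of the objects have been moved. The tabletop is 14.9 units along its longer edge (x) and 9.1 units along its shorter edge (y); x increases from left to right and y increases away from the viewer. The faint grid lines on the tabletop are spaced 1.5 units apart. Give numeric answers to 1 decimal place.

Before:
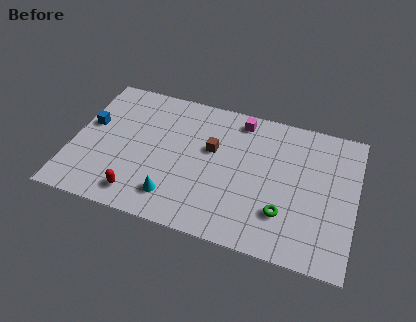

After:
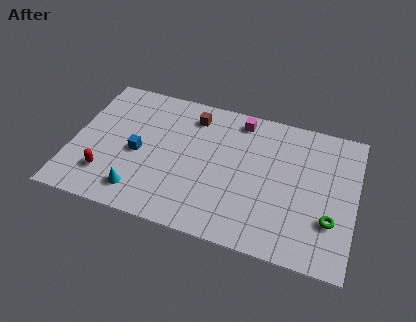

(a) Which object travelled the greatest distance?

the blue cube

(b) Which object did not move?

the magenta cube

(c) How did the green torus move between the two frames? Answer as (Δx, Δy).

(2.4, 0.3)

From the two frames, the green torus sits at roughly (11.3, 2.5) before and (13.7, 2.8) after.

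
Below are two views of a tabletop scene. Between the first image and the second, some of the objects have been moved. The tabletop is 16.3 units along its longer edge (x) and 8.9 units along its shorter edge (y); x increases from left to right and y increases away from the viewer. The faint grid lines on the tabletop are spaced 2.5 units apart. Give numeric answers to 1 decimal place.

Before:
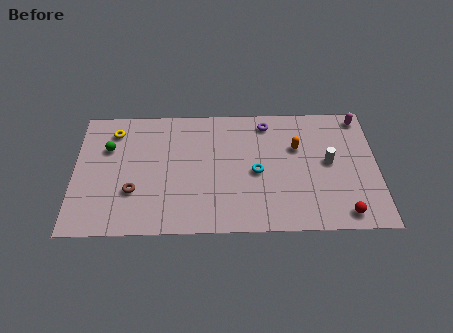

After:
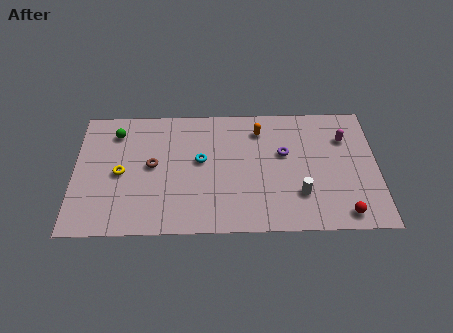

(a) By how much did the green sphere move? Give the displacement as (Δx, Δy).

(0.4, 1.1)

From the two frames, the green sphere sits at roughly (1.8, 6.0) before and (2.2, 7.1) after.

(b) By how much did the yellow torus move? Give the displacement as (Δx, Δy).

(0.4, -3.0)

From the two frames, the yellow torus sits at roughly (2.1, 7.2) before and (2.5, 4.2) after.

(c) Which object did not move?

the red sphere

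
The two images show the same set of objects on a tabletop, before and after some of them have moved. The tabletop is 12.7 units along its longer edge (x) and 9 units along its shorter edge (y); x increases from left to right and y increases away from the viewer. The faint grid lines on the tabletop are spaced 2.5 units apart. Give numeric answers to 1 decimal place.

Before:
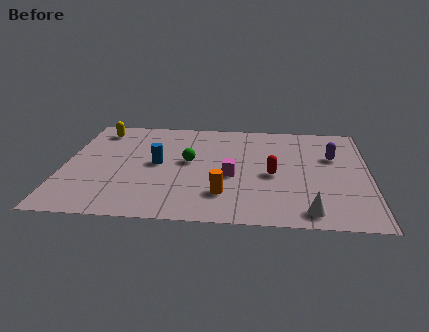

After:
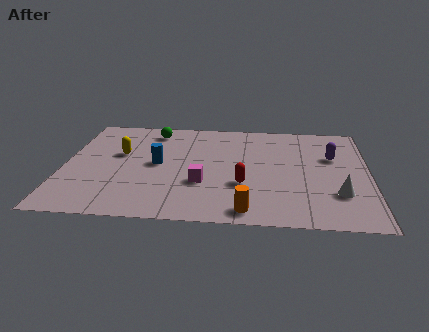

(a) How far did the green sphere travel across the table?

3.1

From (5.2, 4.9) to (3.6, 7.6), the green sphere covered √(1.6² + 2.7²) ≈ 3.1 units.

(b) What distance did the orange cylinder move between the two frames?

1.6

The orange cylinder was near (6.7, 2.2) before and (7.7, 1.0) after, so it travelled √(1.0² + 1.2²) ≈ 1.6 units.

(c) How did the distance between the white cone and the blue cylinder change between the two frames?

+0.6

Before: roughly 7.2 units apart; after: 7.8. That's 0.6 units further apart.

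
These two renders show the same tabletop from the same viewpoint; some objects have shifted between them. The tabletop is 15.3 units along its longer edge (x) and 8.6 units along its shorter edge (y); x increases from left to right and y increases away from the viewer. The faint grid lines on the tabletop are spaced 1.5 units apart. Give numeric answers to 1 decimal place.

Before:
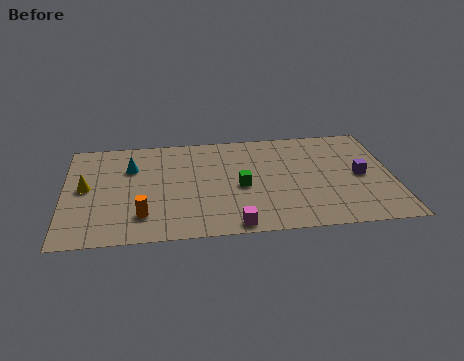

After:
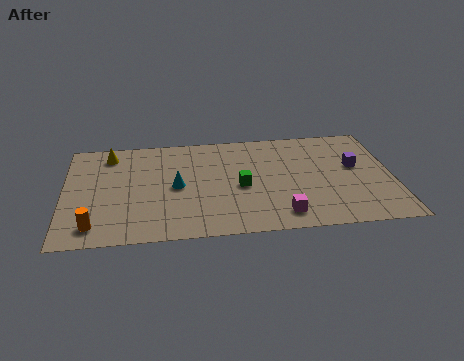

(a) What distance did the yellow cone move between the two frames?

2.9

The yellow cone was near (1.0, 4.5) before and (2.1, 7.2) after, so it travelled √(1.1² + 2.7²) ≈ 2.9 units.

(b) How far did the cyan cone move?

2.8

The cyan cone was near (3.1, 6.0) before and (5.2, 4.2) after, so it travelled √(2.1² + 1.8²) ≈ 2.8 units.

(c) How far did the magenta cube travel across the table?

2.3

The magenta cube moved from about (7.8, 0.8) to (10.0, 1.4), a distance of √(2.2² + 0.6²) ≈ 2.3.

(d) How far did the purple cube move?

0.8

From (13.8, 4.2) to (13.6, 5.0), the purple cube covered √(0.2² + 0.8²) ≈ 0.8 units.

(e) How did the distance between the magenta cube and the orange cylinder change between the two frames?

+4.2

They were about 4.4 units apart before and 8.6 after — 4.2 units further apart.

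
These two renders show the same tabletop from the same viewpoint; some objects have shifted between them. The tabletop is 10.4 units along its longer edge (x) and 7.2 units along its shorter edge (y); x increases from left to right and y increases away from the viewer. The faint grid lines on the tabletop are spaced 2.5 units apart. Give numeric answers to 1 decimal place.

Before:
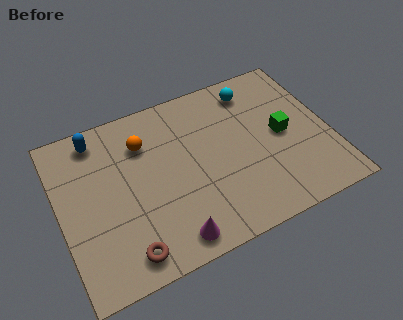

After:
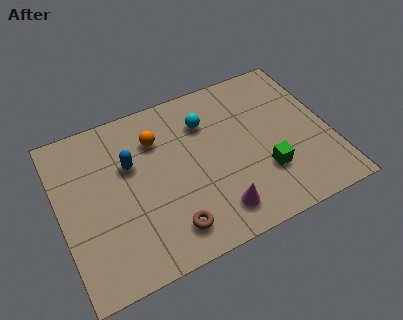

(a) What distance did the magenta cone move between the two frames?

1.8

The magenta cone was near (3.9, 0.9) before and (5.7, 1.3) after, so it travelled √(1.8² + 0.4²) ≈ 1.8 units.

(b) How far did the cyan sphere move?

2.1

The cyan sphere moved from about (7.8, 6.0) to (5.8, 5.3), a distance of √(2.0² + 0.7²) ≈ 2.1.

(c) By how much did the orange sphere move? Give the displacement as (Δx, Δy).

(0.5, 0.0)

The orange sphere started near (3.4, 5.3) and ended near (3.9, 5.3).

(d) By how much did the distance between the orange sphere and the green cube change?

-0.6

Before: roughly 5.5 units apart; after: 4.9. That's 0.6 units closer together.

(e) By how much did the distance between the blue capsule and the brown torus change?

-1.7

The distance was about 5.2 in the first image and 3.5 in the second, so they moved 1.7 units closer together.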